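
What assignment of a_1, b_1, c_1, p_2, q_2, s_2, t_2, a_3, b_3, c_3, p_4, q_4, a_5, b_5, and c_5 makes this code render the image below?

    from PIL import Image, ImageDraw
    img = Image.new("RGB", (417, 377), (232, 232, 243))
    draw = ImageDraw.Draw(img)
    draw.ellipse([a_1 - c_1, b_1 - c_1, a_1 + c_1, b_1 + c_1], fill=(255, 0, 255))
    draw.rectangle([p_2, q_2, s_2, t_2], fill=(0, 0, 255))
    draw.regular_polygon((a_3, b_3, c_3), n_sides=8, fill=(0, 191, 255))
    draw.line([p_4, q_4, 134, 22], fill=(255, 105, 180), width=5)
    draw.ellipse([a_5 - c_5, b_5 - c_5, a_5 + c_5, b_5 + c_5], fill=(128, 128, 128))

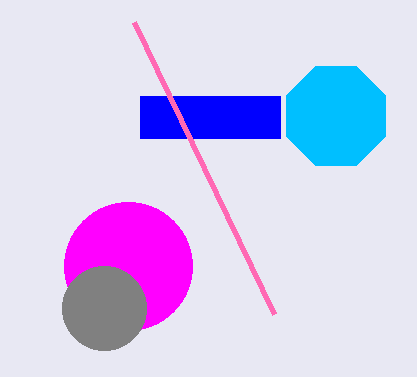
a_1 = 128; b_1 = 266; c_1 = 64; p_2 = 140; q_2 = 96; s_2 = 280; t_2 = 138; a_3 = 336; b_3 = 116; c_3 = 54; p_4 = 274; q_4 = 314; a_5 = 104; b_5 = 308; c_5 = 42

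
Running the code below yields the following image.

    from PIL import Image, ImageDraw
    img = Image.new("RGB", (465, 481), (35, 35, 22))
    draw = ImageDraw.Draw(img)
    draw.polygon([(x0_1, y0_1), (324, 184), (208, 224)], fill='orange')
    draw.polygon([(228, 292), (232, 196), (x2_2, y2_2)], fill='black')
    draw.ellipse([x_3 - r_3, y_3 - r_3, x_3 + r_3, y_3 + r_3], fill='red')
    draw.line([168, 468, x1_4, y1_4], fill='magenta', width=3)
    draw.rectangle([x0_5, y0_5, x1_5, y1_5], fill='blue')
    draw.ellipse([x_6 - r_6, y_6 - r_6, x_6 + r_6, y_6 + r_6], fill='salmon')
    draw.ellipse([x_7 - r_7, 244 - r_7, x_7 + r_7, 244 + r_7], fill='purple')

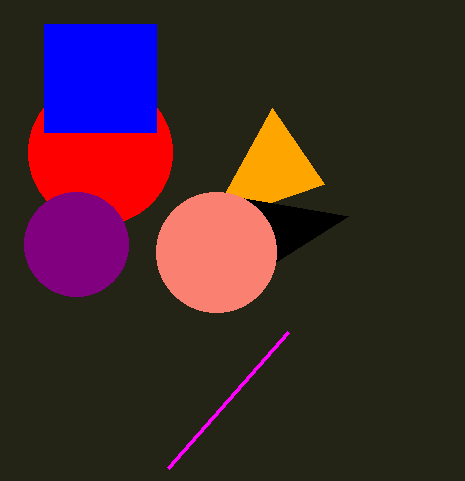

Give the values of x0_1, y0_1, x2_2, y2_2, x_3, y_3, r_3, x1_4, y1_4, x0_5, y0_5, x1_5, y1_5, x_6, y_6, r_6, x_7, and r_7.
x0_1 = 272
y0_1 = 108
x2_2 = 348
y2_2 = 216
x_3 = 100
y_3 = 152
r_3 = 72
x1_4 = 288
y1_4 = 332
x0_5 = 44
y0_5 = 24
x1_5 = 156
y1_5 = 132
x_6 = 216
y_6 = 252
r_6 = 60
x_7 = 76
r_7 = 52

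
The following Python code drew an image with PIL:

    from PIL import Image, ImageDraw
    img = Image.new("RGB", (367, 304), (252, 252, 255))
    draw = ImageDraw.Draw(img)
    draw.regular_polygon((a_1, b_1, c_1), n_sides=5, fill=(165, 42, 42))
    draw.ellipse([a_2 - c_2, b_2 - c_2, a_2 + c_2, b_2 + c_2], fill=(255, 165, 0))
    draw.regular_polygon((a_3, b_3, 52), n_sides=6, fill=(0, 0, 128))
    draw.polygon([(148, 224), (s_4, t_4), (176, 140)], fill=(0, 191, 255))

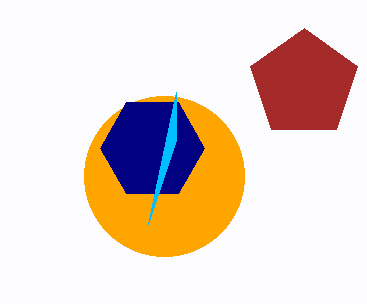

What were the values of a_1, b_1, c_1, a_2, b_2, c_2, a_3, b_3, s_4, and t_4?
a_1 = 304, b_1 = 84, c_1 = 56, a_2 = 164, b_2 = 176, c_2 = 80, a_3 = 152, b_3 = 148, s_4 = 176, t_4 = 92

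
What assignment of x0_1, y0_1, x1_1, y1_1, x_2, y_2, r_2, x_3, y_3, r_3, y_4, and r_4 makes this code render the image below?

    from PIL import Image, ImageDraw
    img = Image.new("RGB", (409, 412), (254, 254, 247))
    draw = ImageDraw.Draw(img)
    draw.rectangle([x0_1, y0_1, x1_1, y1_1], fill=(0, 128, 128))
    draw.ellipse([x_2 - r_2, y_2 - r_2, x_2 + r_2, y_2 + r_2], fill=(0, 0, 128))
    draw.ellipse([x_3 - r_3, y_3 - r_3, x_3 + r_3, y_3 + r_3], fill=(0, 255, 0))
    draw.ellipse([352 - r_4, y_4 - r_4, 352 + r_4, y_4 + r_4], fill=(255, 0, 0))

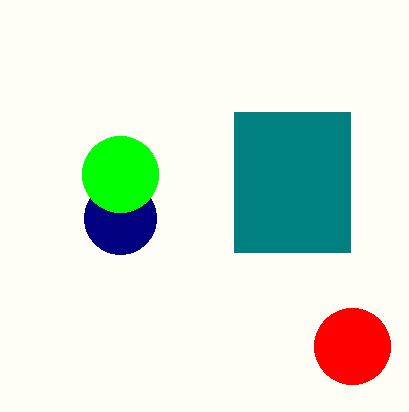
x0_1 = 234; y0_1 = 112; x1_1 = 350; y1_1 = 252; x_2 = 120; y_2 = 218; r_2 = 36; x_3 = 120; y_3 = 174; r_3 = 38; y_4 = 346; r_4 = 38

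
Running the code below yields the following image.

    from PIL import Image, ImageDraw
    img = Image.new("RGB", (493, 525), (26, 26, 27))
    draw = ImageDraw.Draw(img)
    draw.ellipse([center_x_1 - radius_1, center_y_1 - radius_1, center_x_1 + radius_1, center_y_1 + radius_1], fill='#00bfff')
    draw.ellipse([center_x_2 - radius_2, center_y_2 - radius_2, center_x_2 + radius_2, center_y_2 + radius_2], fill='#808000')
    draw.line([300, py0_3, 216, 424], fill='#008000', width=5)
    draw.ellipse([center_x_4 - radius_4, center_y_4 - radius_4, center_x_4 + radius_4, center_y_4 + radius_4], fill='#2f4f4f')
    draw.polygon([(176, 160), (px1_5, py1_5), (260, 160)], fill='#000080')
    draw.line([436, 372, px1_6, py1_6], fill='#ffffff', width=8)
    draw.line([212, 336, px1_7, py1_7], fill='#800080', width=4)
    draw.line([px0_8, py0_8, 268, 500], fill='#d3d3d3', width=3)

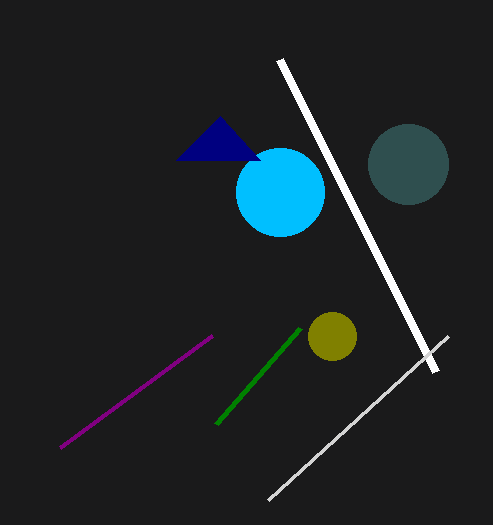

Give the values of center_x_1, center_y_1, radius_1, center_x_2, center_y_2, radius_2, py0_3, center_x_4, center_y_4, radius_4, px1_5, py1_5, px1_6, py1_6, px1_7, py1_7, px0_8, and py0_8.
center_x_1 = 280, center_y_1 = 192, radius_1 = 44, center_x_2 = 332, center_y_2 = 336, radius_2 = 24, py0_3 = 328, center_x_4 = 408, center_y_4 = 164, radius_4 = 40, px1_5 = 220, py1_5 = 116, px1_6 = 280, py1_6 = 60, px1_7 = 60, py1_7 = 448, px0_8 = 448, py0_8 = 336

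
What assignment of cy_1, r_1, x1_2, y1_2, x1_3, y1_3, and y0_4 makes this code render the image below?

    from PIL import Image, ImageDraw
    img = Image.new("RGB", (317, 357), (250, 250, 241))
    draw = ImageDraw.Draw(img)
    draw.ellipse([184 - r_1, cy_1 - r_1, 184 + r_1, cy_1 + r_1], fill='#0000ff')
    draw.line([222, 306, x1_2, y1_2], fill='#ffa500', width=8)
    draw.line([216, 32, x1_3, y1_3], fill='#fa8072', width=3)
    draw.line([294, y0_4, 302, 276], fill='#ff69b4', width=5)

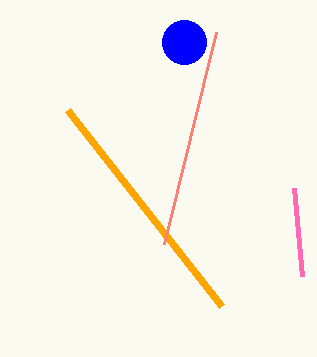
cy_1 = 42; r_1 = 22; x1_2 = 68; y1_2 = 110; x1_3 = 164; y1_3 = 244; y0_4 = 188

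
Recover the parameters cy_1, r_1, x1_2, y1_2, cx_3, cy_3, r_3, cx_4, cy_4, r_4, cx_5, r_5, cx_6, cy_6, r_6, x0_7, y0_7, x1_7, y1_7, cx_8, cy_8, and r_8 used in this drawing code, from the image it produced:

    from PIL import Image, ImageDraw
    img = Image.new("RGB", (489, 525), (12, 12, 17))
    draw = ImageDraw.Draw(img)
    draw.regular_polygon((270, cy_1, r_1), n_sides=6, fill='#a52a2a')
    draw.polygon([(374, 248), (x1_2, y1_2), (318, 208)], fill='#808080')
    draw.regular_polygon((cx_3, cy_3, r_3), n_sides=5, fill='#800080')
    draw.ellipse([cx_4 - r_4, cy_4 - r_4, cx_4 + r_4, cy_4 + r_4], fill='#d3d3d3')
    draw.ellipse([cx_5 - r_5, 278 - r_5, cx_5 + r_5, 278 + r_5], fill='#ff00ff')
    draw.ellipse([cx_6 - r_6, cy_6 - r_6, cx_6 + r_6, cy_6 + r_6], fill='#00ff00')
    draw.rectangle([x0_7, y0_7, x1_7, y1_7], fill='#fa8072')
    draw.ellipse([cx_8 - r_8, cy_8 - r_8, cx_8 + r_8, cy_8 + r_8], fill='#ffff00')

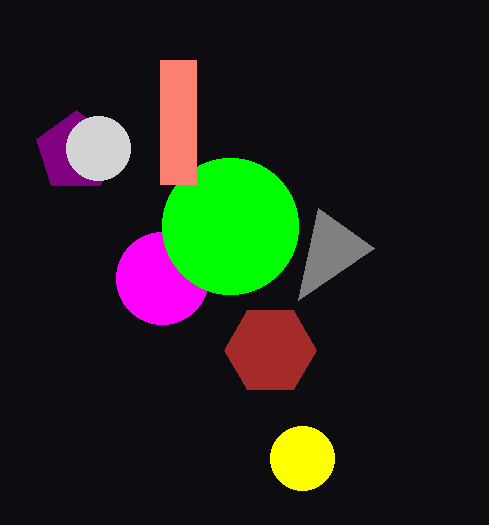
cy_1 = 350, r_1 = 46, x1_2 = 298, y1_2 = 300, cx_3 = 76, cy_3 = 152, r_3 = 42, cx_4 = 98, cy_4 = 148, r_4 = 32, cx_5 = 162, r_5 = 46, cx_6 = 230, cy_6 = 226, r_6 = 68, x0_7 = 160, y0_7 = 60, x1_7 = 196, y1_7 = 184, cx_8 = 302, cy_8 = 458, r_8 = 32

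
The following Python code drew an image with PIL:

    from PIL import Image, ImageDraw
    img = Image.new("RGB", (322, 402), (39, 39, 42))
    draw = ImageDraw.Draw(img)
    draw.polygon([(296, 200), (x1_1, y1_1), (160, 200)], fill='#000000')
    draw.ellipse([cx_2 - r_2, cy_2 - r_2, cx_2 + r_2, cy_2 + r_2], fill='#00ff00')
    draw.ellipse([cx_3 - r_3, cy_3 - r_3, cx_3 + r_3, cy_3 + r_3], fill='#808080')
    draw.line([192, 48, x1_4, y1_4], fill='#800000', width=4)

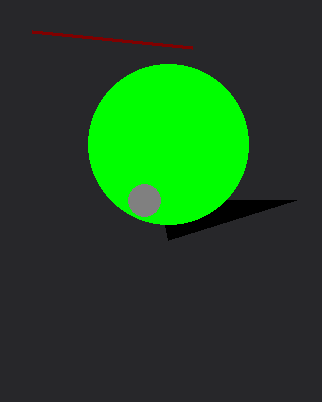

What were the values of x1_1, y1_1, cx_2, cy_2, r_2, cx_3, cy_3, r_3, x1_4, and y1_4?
x1_1 = 168; y1_1 = 240; cx_2 = 168; cy_2 = 144; r_2 = 80; cx_3 = 144; cy_3 = 200; r_3 = 16; x1_4 = 32; y1_4 = 32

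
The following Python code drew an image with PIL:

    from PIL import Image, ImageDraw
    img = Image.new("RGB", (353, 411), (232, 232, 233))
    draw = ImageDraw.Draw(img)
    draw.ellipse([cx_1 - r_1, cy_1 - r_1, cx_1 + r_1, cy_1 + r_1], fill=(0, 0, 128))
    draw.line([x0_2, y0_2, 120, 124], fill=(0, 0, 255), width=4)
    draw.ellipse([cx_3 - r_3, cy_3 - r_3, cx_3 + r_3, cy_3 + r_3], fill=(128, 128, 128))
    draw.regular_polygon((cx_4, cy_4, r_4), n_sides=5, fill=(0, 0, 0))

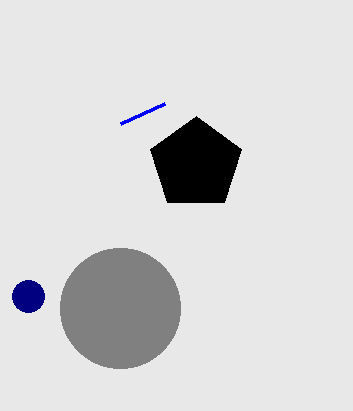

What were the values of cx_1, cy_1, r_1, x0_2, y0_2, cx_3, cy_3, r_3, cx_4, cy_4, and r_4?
cx_1 = 28, cy_1 = 296, r_1 = 16, x0_2 = 164, y0_2 = 104, cx_3 = 120, cy_3 = 308, r_3 = 60, cx_4 = 196, cy_4 = 164, r_4 = 48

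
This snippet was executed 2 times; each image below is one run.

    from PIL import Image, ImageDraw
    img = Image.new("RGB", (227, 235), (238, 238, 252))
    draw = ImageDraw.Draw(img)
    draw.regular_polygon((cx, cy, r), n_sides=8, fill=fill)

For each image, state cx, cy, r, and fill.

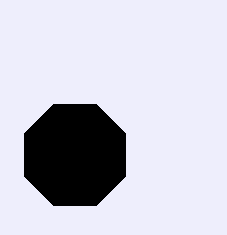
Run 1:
cx = 75; cy = 155; r = 55; fill = 'black'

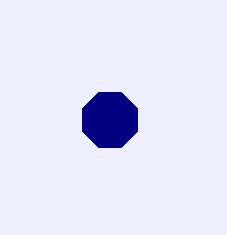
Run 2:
cx = 110
cy = 120
r = 30
fill = 'navy'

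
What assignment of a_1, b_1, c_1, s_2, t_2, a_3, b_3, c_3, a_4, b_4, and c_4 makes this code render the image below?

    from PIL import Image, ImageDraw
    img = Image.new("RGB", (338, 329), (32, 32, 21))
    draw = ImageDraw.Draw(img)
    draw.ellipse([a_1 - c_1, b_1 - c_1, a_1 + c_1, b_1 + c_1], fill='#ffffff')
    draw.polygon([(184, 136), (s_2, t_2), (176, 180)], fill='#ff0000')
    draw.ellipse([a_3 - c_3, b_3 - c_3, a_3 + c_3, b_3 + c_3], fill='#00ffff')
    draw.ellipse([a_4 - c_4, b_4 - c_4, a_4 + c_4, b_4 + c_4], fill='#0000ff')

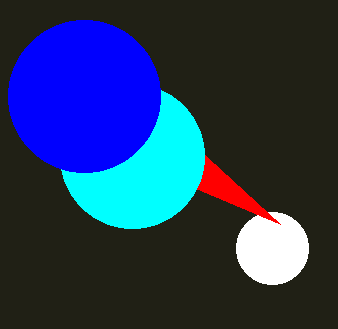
a_1 = 272, b_1 = 248, c_1 = 36, s_2 = 280, t_2 = 224, a_3 = 132, b_3 = 156, c_3 = 72, a_4 = 84, b_4 = 96, c_4 = 76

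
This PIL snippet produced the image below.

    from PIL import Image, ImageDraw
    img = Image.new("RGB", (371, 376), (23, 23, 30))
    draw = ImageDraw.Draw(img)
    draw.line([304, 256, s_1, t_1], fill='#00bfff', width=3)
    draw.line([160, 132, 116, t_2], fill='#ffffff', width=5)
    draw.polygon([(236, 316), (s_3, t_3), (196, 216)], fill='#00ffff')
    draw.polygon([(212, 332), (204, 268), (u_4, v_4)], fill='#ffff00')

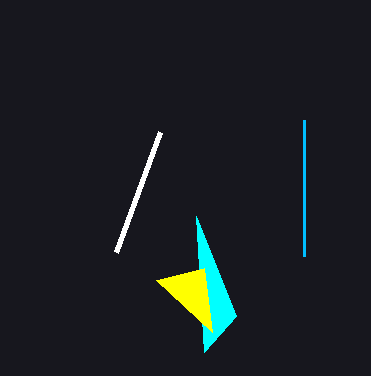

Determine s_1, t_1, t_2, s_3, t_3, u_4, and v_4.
s_1 = 304
t_1 = 120
t_2 = 252
s_3 = 204
t_3 = 352
u_4 = 156
v_4 = 280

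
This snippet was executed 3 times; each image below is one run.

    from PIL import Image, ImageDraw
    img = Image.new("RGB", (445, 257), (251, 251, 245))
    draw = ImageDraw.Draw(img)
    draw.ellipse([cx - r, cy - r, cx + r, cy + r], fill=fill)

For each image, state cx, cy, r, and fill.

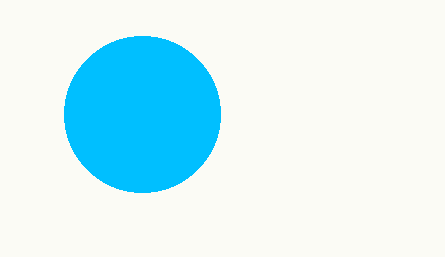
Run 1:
cx = 142
cy = 114
r = 78
fill = 'deepskyblue'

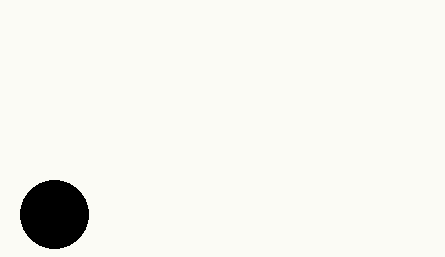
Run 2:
cx = 54, cy = 214, r = 34, fill = 'black'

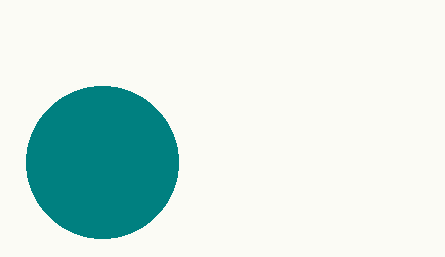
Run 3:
cx = 102, cy = 162, r = 76, fill = 'teal'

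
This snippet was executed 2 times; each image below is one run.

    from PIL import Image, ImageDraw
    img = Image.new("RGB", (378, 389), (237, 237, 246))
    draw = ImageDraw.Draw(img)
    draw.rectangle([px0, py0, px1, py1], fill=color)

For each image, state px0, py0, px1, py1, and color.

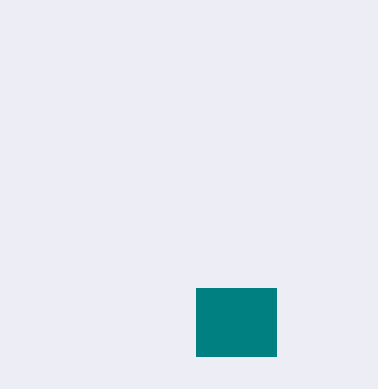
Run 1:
px0 = 196, py0 = 288, px1 = 276, py1 = 356, color = 'teal'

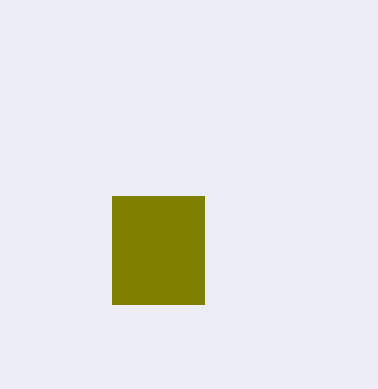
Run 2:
px0 = 112
py0 = 196
px1 = 204
py1 = 304
color = 'olive'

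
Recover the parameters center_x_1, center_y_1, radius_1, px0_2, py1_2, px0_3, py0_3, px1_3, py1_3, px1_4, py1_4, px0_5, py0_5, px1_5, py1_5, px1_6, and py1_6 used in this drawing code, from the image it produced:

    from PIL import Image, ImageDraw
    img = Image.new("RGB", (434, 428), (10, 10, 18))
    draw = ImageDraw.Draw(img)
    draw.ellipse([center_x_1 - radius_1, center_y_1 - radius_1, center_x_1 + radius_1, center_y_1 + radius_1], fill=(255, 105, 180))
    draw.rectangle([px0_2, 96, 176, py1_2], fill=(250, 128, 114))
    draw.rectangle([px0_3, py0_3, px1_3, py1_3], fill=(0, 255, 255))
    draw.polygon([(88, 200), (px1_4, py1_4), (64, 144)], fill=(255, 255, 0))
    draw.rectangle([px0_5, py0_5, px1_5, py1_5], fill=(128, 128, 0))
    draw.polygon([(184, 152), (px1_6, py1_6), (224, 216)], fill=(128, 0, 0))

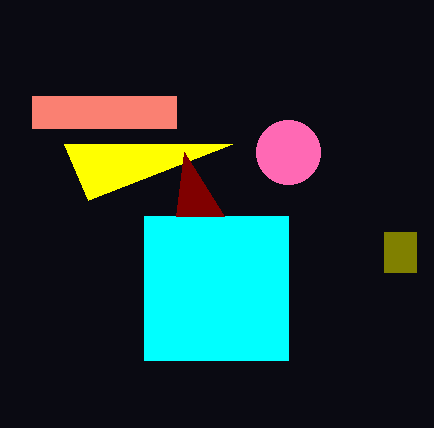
center_x_1 = 288, center_y_1 = 152, radius_1 = 32, px0_2 = 32, py1_2 = 128, px0_3 = 144, py0_3 = 216, px1_3 = 288, py1_3 = 360, px1_4 = 232, py1_4 = 144, px0_5 = 384, py0_5 = 232, px1_5 = 416, py1_5 = 272, px1_6 = 176, py1_6 = 216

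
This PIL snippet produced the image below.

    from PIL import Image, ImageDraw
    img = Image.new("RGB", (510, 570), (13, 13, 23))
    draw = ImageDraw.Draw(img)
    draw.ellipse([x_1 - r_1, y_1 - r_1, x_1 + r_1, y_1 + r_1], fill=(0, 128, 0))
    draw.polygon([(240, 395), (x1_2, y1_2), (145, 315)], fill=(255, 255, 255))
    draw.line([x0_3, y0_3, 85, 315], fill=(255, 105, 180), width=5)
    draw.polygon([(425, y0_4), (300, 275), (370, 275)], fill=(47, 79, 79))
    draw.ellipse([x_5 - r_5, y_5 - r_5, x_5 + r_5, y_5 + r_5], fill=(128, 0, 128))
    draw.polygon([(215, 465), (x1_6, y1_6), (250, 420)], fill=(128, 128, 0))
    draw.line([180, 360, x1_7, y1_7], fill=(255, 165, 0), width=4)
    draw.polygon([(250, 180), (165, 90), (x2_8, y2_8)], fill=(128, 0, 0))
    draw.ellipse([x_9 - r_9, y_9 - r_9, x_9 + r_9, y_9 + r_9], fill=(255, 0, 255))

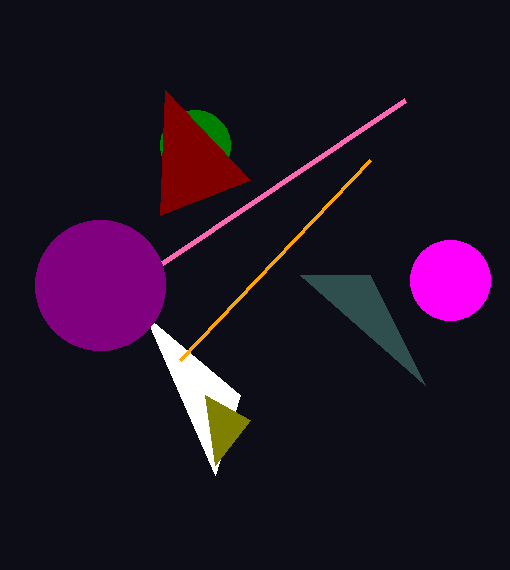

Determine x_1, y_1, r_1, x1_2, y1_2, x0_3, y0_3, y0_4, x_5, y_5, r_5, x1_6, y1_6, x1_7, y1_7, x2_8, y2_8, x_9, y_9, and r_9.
x_1 = 195, y_1 = 145, r_1 = 35, x1_2 = 215, y1_2 = 475, x0_3 = 405, y0_3 = 100, y0_4 = 385, x_5 = 100, y_5 = 285, r_5 = 65, x1_6 = 205, y1_6 = 395, x1_7 = 370, y1_7 = 160, x2_8 = 160, y2_8 = 215, x_9 = 450, y_9 = 280, r_9 = 40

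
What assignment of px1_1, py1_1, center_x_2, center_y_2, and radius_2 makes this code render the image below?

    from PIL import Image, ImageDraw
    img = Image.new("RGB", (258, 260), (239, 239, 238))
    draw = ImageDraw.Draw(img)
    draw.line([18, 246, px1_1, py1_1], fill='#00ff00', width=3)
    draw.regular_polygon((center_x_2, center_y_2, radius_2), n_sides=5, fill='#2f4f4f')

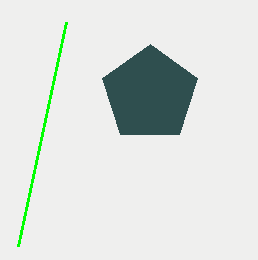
px1_1 = 66
py1_1 = 22
center_x_2 = 150
center_y_2 = 94
radius_2 = 50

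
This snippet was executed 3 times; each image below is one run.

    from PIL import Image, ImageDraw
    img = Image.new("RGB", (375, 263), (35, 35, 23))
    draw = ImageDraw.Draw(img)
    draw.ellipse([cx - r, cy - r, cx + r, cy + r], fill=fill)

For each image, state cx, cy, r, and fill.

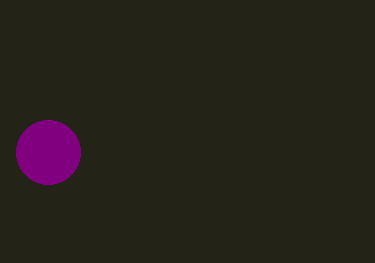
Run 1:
cx = 48, cy = 152, r = 32, fill = 'purple'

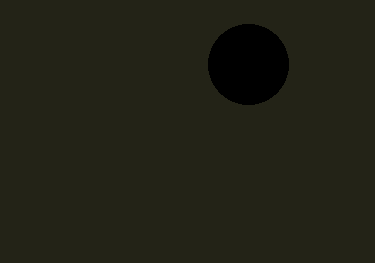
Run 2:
cx = 248; cy = 64; r = 40; fill = 'black'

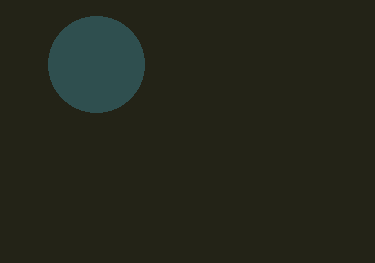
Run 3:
cx = 96
cy = 64
r = 48
fill = 'darkslategray'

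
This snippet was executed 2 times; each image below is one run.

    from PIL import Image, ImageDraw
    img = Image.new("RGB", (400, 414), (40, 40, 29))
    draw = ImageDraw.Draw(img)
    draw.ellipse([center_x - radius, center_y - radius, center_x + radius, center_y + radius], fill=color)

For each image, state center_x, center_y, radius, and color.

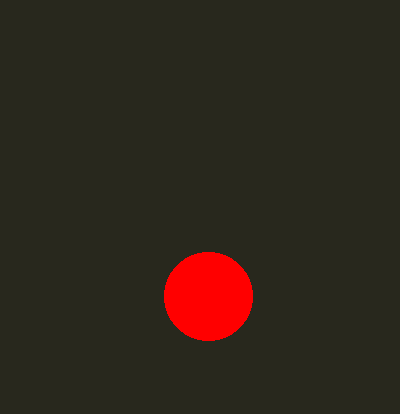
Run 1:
center_x = 208
center_y = 296
radius = 44
color = 'red'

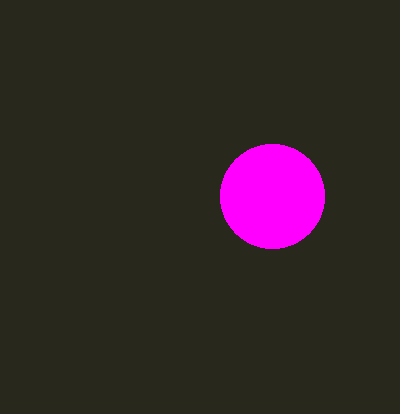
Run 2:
center_x = 272, center_y = 196, radius = 52, color = 'magenta'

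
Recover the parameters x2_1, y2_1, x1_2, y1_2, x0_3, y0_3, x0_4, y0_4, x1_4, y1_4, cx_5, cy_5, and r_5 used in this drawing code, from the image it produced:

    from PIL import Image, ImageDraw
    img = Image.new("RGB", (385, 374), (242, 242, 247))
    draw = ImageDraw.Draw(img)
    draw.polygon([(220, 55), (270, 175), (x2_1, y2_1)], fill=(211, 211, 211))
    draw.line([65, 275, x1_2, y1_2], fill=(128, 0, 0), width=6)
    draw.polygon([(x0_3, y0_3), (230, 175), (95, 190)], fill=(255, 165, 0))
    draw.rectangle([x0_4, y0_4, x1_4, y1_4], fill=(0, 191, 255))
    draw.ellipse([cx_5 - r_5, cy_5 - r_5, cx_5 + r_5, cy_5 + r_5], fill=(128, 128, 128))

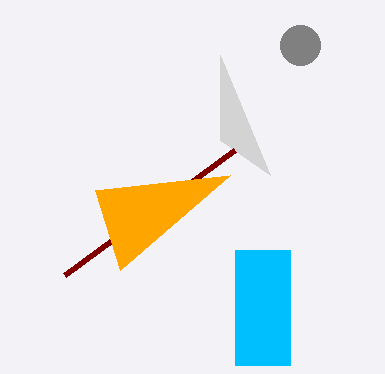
x2_1 = 220
y2_1 = 140
x1_2 = 235
y1_2 = 150
x0_3 = 120
y0_3 = 270
x0_4 = 235
y0_4 = 250
x1_4 = 290
y1_4 = 365
cx_5 = 300
cy_5 = 45
r_5 = 20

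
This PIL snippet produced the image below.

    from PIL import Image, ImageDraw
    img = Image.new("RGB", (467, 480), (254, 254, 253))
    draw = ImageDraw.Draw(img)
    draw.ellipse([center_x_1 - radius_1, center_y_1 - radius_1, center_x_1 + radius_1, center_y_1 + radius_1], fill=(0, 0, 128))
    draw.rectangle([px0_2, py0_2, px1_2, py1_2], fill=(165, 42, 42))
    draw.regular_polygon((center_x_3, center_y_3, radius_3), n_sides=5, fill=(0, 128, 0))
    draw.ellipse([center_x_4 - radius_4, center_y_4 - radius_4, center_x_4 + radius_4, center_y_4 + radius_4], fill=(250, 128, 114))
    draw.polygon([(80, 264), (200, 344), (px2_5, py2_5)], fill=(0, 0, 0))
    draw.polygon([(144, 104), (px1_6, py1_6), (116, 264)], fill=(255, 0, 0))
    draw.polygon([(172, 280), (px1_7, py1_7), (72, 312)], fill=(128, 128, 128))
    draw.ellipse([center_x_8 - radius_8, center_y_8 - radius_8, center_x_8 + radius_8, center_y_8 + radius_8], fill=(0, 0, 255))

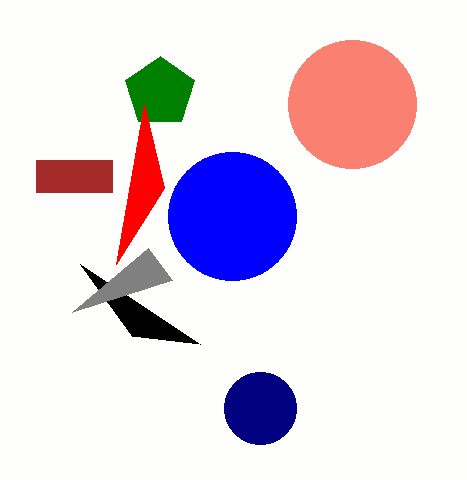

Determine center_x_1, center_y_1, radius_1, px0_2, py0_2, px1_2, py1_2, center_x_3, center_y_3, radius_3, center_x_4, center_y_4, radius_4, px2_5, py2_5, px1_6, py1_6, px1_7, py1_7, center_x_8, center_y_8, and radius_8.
center_x_1 = 260; center_y_1 = 408; radius_1 = 36; px0_2 = 36; py0_2 = 160; px1_2 = 112; py1_2 = 192; center_x_3 = 160; center_y_3 = 92; radius_3 = 36; center_x_4 = 352; center_y_4 = 104; radius_4 = 64; px2_5 = 132; py2_5 = 336; px1_6 = 164; py1_6 = 188; px1_7 = 148; py1_7 = 248; center_x_8 = 232; center_y_8 = 216; radius_8 = 64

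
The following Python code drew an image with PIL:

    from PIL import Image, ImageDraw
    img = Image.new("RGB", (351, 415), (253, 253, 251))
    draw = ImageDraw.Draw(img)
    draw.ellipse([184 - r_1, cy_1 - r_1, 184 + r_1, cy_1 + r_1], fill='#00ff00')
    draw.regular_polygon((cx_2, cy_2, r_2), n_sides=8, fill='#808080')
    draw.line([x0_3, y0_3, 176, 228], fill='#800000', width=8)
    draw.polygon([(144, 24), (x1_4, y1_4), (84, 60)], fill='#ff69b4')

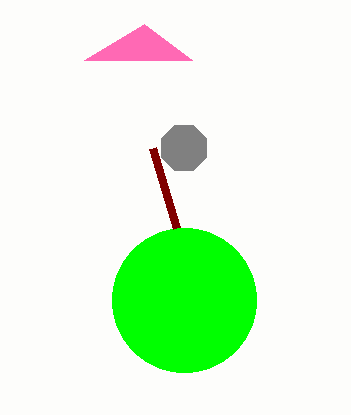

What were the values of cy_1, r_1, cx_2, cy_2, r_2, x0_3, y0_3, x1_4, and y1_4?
cy_1 = 300, r_1 = 72, cx_2 = 184, cy_2 = 148, r_2 = 24, x0_3 = 152, y0_3 = 148, x1_4 = 192, y1_4 = 60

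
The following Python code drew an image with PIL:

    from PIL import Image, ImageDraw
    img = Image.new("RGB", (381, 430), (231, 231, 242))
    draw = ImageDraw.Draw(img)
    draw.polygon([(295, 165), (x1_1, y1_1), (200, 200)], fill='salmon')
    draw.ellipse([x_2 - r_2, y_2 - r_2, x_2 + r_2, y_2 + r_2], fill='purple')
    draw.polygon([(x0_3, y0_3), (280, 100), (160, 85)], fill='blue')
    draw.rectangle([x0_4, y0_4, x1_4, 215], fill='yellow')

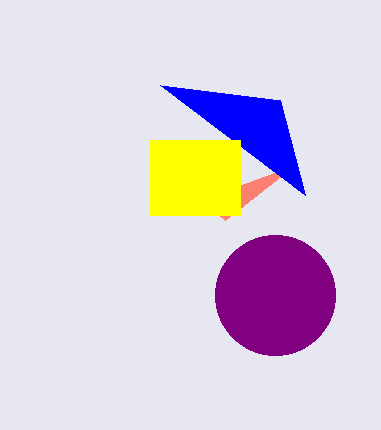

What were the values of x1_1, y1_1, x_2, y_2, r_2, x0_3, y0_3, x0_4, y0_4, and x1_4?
x1_1 = 225, y1_1 = 220, x_2 = 275, y_2 = 295, r_2 = 60, x0_3 = 305, y0_3 = 195, x0_4 = 150, y0_4 = 140, x1_4 = 240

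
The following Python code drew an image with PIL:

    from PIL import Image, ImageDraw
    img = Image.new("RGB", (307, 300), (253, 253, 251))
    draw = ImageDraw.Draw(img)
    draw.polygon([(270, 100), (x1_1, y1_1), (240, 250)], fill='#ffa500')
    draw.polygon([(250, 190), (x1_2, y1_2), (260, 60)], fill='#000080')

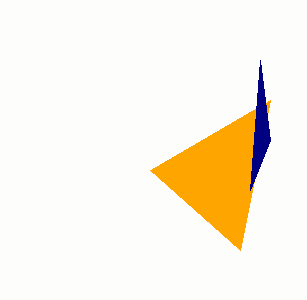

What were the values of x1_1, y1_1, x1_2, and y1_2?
x1_1 = 150; y1_1 = 170; x1_2 = 270; y1_2 = 140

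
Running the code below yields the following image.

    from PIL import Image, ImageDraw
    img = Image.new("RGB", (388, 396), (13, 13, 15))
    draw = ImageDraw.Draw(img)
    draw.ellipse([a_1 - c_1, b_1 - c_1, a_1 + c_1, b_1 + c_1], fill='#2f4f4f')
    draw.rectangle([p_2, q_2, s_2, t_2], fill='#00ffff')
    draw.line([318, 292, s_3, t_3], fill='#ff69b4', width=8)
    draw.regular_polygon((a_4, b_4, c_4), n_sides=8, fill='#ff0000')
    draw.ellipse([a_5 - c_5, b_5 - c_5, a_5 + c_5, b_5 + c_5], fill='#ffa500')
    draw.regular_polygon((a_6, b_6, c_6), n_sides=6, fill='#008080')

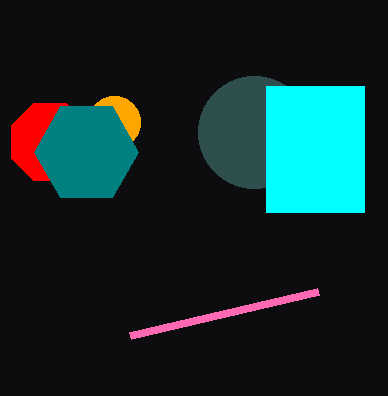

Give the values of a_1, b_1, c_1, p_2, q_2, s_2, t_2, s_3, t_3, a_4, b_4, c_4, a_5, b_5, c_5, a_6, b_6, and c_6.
a_1 = 254; b_1 = 132; c_1 = 56; p_2 = 266; q_2 = 86; s_2 = 364; t_2 = 212; s_3 = 130; t_3 = 336; a_4 = 50; b_4 = 142; c_4 = 42; a_5 = 114; b_5 = 122; c_5 = 26; a_6 = 86; b_6 = 152; c_6 = 52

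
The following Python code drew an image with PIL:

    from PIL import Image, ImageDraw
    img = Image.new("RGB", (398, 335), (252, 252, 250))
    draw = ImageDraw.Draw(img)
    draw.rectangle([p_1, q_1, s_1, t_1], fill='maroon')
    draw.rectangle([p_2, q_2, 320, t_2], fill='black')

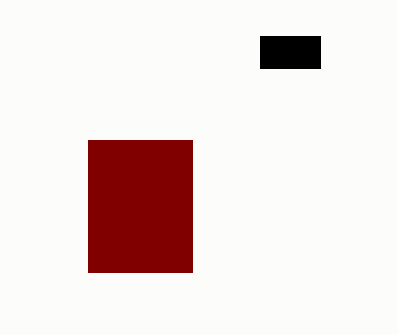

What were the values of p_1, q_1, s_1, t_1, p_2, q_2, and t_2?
p_1 = 88; q_1 = 140; s_1 = 192; t_1 = 272; p_2 = 260; q_2 = 36; t_2 = 68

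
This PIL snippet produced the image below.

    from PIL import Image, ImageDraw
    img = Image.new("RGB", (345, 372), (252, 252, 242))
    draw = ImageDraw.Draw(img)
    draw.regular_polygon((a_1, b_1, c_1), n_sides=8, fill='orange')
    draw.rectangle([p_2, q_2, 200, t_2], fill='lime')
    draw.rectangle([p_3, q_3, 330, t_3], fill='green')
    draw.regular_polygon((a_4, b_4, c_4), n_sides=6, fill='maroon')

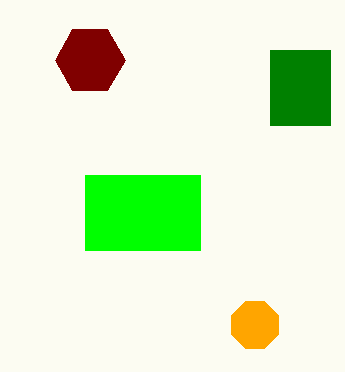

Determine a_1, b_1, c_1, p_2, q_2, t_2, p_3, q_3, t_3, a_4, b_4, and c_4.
a_1 = 255; b_1 = 325; c_1 = 25; p_2 = 85; q_2 = 175; t_2 = 250; p_3 = 270; q_3 = 50; t_3 = 125; a_4 = 90; b_4 = 60; c_4 = 35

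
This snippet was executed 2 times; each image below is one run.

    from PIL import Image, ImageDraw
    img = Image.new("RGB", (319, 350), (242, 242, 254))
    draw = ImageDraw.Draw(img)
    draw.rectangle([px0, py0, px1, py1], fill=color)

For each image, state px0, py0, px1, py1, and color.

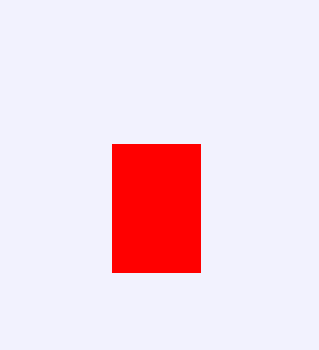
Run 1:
px0 = 112
py0 = 144
px1 = 200
py1 = 272
color = 'red'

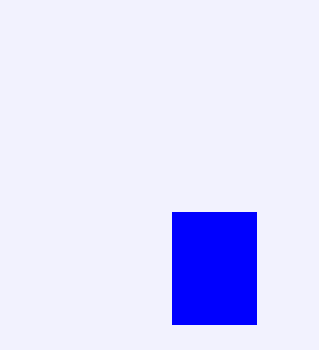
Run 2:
px0 = 172
py0 = 212
px1 = 256
py1 = 324
color = 'blue'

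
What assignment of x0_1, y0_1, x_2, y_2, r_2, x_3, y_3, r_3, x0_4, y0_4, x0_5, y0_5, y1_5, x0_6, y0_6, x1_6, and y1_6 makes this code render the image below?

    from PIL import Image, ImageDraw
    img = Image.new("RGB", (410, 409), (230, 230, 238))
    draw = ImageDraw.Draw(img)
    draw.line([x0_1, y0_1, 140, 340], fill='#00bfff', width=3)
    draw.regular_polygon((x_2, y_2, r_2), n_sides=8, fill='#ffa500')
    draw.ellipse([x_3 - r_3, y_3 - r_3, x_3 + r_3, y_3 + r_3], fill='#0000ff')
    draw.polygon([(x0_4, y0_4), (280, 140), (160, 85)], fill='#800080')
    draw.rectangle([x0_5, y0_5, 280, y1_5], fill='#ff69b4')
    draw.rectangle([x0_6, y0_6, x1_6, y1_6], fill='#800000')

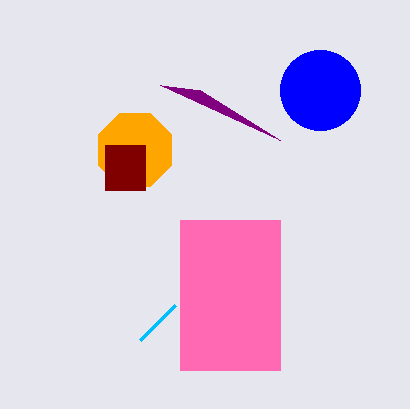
x0_1 = 175, y0_1 = 305, x_2 = 135, y_2 = 150, r_2 = 40, x_3 = 320, y_3 = 90, r_3 = 40, x0_4 = 200, y0_4 = 90, x0_5 = 180, y0_5 = 220, y1_5 = 370, x0_6 = 105, y0_6 = 145, x1_6 = 145, y1_6 = 190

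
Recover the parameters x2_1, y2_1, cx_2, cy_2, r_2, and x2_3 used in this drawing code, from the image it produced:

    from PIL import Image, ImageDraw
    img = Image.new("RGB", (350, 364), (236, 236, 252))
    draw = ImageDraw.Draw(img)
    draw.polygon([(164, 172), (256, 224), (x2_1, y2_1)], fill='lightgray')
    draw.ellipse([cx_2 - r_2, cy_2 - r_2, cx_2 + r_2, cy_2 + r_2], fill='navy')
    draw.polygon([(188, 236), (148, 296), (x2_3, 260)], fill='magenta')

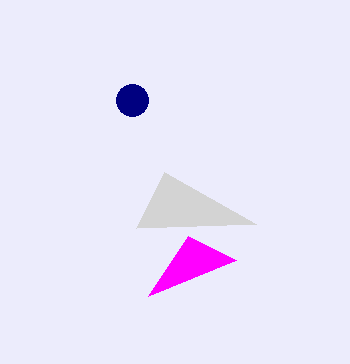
x2_1 = 136
y2_1 = 228
cx_2 = 132
cy_2 = 100
r_2 = 16
x2_3 = 236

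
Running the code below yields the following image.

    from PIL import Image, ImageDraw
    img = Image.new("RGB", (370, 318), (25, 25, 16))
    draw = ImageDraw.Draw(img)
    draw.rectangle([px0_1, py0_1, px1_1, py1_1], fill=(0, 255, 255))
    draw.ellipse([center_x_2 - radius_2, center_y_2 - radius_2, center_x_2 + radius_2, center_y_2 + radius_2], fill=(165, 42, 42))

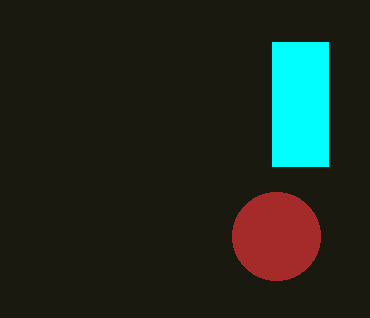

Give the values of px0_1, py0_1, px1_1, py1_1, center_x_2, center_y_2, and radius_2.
px0_1 = 272, py0_1 = 42, px1_1 = 328, py1_1 = 166, center_x_2 = 276, center_y_2 = 236, radius_2 = 44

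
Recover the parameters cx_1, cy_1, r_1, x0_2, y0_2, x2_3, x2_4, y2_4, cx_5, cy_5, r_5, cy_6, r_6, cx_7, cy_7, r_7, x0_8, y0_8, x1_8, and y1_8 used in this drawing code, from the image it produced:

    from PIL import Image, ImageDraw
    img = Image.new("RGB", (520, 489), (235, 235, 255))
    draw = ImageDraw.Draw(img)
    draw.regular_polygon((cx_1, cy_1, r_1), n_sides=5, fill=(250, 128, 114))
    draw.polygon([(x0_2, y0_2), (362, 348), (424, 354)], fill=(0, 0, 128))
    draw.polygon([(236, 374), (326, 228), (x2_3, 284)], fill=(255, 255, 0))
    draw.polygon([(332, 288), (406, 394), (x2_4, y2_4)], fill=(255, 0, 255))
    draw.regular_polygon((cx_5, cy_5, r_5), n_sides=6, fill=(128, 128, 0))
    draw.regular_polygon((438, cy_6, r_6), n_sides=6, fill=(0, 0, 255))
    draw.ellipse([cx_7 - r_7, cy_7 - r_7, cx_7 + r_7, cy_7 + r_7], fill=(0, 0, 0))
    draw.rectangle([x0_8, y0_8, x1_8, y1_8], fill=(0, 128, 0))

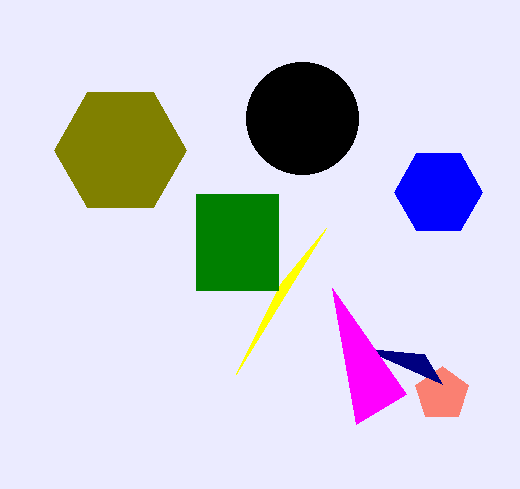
cx_1 = 442
cy_1 = 394
r_1 = 28
x0_2 = 442
y0_2 = 384
x2_3 = 280
x2_4 = 356
y2_4 = 424
cx_5 = 120
cy_5 = 150
r_5 = 66
cy_6 = 192
r_6 = 44
cx_7 = 302
cy_7 = 118
r_7 = 56
x0_8 = 196
y0_8 = 194
x1_8 = 278
y1_8 = 290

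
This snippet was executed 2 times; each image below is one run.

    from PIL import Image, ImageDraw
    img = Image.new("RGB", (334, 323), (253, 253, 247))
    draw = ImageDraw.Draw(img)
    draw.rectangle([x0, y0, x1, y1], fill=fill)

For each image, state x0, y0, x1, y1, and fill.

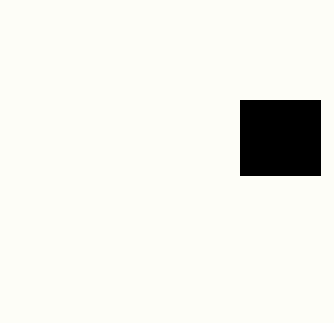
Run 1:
x0 = 240, y0 = 100, x1 = 320, y1 = 175, fill = 'black'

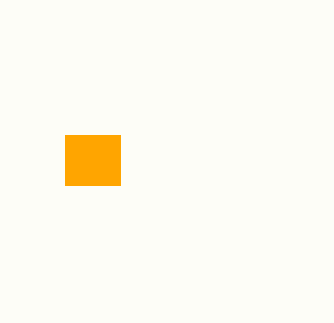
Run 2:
x0 = 65; y0 = 135; x1 = 120; y1 = 185; fill = 'orange'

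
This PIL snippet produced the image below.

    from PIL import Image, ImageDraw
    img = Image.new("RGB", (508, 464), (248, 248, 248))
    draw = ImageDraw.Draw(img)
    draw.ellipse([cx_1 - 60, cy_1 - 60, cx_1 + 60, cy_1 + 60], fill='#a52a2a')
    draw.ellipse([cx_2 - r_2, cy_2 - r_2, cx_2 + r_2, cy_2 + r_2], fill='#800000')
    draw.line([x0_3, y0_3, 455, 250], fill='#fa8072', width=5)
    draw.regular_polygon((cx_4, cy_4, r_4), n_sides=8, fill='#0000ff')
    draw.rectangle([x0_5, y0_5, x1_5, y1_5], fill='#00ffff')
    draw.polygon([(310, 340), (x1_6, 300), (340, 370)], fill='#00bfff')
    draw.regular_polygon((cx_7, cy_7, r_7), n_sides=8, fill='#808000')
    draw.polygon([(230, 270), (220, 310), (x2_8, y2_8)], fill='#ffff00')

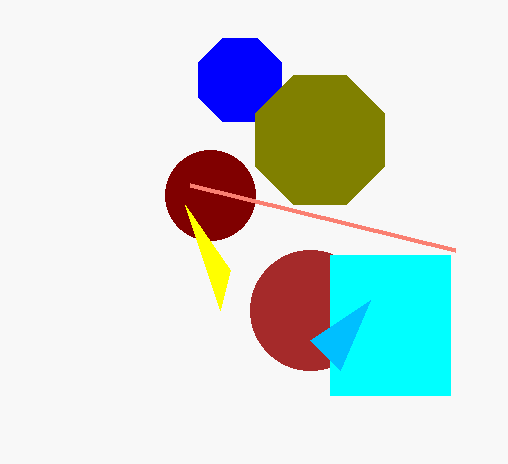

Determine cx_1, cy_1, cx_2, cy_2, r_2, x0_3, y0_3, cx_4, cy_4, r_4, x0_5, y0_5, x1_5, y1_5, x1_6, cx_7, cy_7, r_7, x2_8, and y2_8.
cx_1 = 310; cy_1 = 310; cx_2 = 210; cy_2 = 195; r_2 = 45; x0_3 = 190; y0_3 = 185; cx_4 = 240; cy_4 = 80; r_4 = 45; x0_5 = 330; y0_5 = 255; x1_5 = 450; y1_5 = 395; x1_6 = 370; cx_7 = 320; cy_7 = 140; r_7 = 70; x2_8 = 185; y2_8 = 205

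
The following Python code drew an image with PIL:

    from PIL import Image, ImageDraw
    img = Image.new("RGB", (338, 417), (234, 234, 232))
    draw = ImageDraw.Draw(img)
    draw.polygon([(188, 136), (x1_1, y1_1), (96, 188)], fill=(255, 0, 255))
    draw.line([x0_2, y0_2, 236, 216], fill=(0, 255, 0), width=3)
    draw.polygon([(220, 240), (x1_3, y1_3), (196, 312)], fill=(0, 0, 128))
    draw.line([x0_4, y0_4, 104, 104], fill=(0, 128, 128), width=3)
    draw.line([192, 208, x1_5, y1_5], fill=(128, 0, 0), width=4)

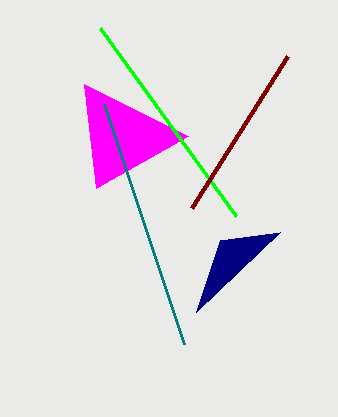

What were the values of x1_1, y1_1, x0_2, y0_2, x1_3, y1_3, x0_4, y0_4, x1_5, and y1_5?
x1_1 = 84
y1_1 = 84
x0_2 = 100
y0_2 = 28
x1_3 = 280
y1_3 = 232
x0_4 = 184
y0_4 = 344
x1_5 = 288
y1_5 = 56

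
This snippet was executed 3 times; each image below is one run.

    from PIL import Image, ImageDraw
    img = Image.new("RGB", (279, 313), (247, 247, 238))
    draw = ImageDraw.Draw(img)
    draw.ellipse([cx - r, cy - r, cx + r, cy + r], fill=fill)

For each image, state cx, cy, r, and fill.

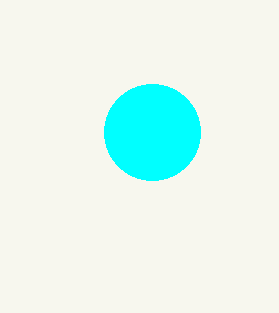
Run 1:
cx = 152; cy = 132; r = 48; fill = 'cyan'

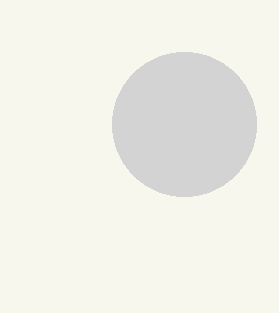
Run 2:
cx = 184
cy = 124
r = 72
fill = 'lightgray'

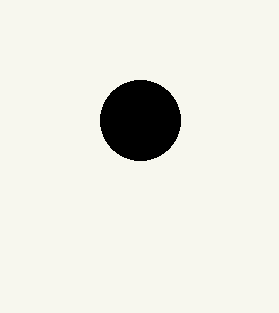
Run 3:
cx = 140
cy = 120
r = 40
fill = 'black'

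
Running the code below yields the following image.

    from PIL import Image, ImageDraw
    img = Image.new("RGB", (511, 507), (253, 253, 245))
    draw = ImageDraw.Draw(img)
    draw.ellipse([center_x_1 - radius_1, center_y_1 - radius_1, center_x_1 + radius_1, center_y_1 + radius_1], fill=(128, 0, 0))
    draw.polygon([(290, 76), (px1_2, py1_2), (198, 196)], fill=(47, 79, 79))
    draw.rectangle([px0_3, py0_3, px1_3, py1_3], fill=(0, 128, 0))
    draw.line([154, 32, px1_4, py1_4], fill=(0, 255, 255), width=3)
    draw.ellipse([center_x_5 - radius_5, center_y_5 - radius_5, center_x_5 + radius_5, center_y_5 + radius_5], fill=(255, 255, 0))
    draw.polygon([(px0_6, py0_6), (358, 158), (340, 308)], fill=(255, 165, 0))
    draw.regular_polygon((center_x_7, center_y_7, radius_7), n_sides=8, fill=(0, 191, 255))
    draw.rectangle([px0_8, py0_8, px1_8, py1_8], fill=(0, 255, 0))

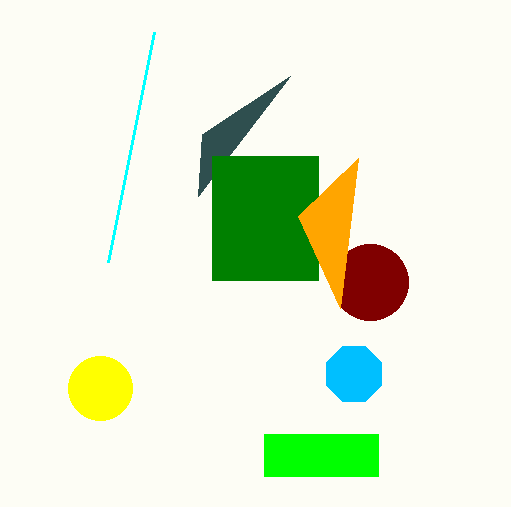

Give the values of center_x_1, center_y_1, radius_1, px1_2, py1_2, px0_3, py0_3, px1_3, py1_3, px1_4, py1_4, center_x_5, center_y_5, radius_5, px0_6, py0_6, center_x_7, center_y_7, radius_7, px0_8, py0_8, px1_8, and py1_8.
center_x_1 = 370; center_y_1 = 282; radius_1 = 38; px1_2 = 202; py1_2 = 134; px0_3 = 212; py0_3 = 156; px1_3 = 318; py1_3 = 280; px1_4 = 108; py1_4 = 262; center_x_5 = 100; center_y_5 = 388; radius_5 = 32; px0_6 = 298; py0_6 = 216; center_x_7 = 354; center_y_7 = 374; radius_7 = 30; px0_8 = 264; py0_8 = 434; px1_8 = 378; py1_8 = 476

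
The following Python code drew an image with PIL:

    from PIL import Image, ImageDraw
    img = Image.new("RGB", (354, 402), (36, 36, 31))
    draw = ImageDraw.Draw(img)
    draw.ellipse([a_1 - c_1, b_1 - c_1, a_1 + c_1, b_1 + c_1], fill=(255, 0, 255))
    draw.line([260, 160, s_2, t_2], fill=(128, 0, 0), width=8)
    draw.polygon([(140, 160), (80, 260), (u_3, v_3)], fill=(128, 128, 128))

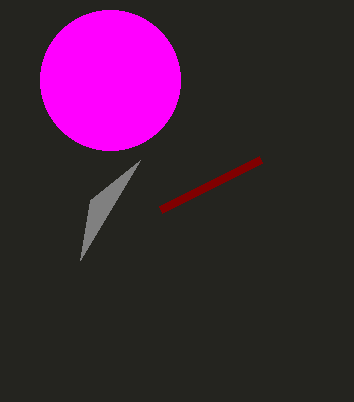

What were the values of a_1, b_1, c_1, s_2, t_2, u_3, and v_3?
a_1 = 110; b_1 = 80; c_1 = 70; s_2 = 160; t_2 = 210; u_3 = 90; v_3 = 200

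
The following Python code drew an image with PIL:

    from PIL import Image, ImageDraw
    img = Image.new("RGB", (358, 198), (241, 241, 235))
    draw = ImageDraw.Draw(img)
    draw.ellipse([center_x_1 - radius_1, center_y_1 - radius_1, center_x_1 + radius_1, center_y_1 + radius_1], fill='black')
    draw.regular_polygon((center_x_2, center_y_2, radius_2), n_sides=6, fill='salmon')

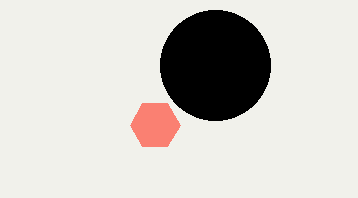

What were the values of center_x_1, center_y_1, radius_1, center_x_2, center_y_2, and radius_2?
center_x_1 = 215, center_y_1 = 65, radius_1 = 55, center_x_2 = 155, center_y_2 = 125, radius_2 = 25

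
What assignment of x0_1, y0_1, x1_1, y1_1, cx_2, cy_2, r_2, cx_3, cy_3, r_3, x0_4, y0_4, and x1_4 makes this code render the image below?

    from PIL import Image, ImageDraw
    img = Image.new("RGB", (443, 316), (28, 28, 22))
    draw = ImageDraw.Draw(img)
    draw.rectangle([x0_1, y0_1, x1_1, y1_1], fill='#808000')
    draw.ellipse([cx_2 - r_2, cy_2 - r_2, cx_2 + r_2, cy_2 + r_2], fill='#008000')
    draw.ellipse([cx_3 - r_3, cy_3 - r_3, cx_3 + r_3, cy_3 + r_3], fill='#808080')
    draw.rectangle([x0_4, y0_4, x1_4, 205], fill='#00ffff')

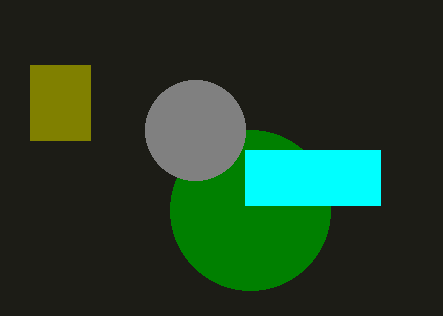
x0_1 = 30; y0_1 = 65; x1_1 = 90; y1_1 = 140; cx_2 = 250; cy_2 = 210; r_2 = 80; cx_3 = 195; cy_3 = 130; r_3 = 50; x0_4 = 245; y0_4 = 150; x1_4 = 380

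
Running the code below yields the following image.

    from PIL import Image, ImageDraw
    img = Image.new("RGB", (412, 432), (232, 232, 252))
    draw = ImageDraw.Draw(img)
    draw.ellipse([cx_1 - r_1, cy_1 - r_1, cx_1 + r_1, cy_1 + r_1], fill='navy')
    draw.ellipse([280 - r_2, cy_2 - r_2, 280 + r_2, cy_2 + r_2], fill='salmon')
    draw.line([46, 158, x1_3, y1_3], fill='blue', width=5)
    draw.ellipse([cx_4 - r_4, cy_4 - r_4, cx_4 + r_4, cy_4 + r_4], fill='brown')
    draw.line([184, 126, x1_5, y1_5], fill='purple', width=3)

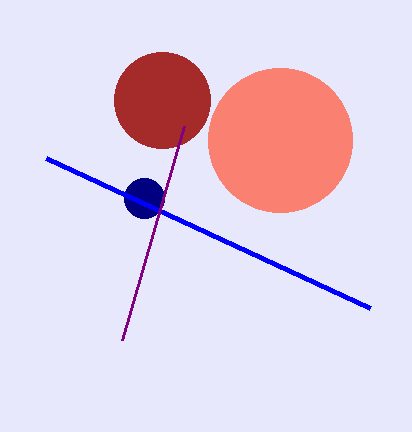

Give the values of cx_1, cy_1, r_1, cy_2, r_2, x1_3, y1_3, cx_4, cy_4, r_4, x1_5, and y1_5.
cx_1 = 144
cy_1 = 198
r_1 = 20
cy_2 = 140
r_2 = 72
x1_3 = 370
y1_3 = 308
cx_4 = 162
cy_4 = 100
r_4 = 48
x1_5 = 122
y1_5 = 340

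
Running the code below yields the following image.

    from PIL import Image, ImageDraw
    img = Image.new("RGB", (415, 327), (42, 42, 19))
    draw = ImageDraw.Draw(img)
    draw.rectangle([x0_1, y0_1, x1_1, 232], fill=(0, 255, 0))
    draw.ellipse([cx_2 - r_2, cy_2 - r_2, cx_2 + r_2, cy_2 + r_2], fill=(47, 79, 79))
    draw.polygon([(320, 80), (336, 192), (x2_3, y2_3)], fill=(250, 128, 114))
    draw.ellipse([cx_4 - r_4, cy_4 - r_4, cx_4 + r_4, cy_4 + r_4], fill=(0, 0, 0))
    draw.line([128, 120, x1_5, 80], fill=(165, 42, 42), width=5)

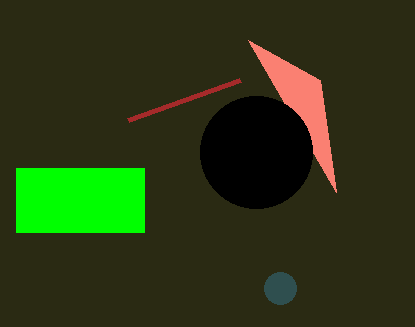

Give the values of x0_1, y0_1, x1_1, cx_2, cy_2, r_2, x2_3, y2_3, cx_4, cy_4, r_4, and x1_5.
x0_1 = 16; y0_1 = 168; x1_1 = 144; cx_2 = 280; cy_2 = 288; r_2 = 16; x2_3 = 248; y2_3 = 40; cx_4 = 256; cy_4 = 152; r_4 = 56; x1_5 = 240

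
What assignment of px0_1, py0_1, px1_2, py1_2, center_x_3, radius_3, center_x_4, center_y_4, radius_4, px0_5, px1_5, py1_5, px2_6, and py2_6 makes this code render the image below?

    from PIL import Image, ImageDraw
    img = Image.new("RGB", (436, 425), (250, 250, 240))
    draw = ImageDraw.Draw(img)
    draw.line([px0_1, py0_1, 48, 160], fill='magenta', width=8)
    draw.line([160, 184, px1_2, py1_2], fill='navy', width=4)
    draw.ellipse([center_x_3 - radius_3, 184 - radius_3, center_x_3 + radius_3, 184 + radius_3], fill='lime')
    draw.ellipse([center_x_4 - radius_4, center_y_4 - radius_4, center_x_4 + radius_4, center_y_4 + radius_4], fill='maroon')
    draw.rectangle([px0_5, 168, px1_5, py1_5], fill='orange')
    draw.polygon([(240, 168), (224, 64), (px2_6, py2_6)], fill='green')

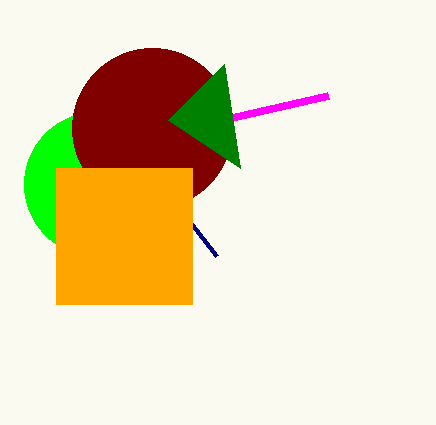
px0_1 = 328; py0_1 = 96; px1_2 = 216; py1_2 = 256; center_x_3 = 96; radius_3 = 72; center_x_4 = 152; center_y_4 = 128; radius_4 = 80; px0_5 = 56; px1_5 = 192; py1_5 = 304; px2_6 = 168; py2_6 = 120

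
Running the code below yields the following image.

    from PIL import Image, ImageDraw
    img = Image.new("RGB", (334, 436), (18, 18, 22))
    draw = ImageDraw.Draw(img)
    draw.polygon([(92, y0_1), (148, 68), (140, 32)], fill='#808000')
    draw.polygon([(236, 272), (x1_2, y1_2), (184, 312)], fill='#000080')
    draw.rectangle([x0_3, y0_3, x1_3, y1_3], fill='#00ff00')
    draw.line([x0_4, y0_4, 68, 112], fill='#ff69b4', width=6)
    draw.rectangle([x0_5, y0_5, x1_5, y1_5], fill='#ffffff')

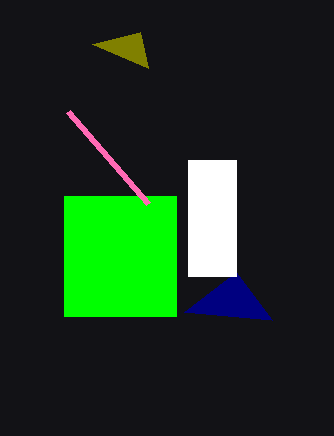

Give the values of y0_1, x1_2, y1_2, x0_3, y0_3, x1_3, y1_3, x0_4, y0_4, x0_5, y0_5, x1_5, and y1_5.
y0_1 = 44, x1_2 = 272, y1_2 = 320, x0_3 = 64, y0_3 = 196, x1_3 = 176, y1_3 = 316, x0_4 = 148, y0_4 = 204, x0_5 = 188, y0_5 = 160, x1_5 = 236, y1_5 = 276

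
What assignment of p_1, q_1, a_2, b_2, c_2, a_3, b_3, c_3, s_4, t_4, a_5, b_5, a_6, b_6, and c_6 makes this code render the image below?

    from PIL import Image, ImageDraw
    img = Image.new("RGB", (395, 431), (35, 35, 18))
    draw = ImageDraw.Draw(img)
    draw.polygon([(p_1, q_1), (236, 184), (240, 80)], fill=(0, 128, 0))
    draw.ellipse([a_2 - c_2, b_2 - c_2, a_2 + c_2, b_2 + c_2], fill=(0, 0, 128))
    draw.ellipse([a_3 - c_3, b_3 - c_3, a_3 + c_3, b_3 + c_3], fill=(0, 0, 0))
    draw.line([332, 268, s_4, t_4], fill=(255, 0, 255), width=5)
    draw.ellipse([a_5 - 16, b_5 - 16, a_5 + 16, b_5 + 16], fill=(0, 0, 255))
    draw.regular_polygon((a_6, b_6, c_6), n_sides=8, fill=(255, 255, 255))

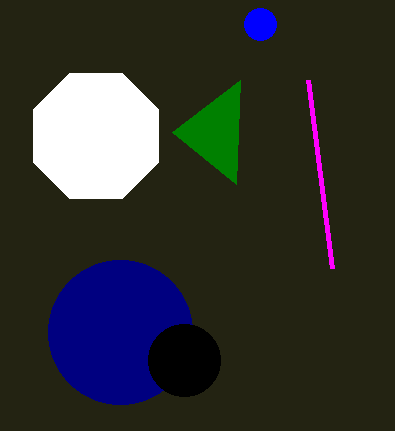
p_1 = 172; q_1 = 132; a_2 = 120; b_2 = 332; c_2 = 72; a_3 = 184; b_3 = 360; c_3 = 36; s_4 = 308; t_4 = 80; a_5 = 260; b_5 = 24; a_6 = 96; b_6 = 136; c_6 = 68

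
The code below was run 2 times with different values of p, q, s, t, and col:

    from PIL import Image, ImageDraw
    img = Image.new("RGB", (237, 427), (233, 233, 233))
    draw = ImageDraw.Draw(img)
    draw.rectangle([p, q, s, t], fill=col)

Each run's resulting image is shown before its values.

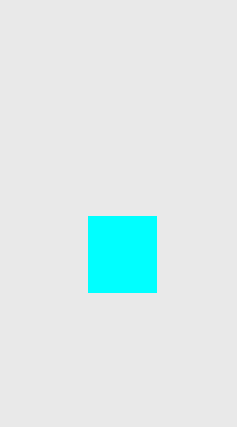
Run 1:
p = 88; q = 216; s = 156; t = 292; col = 'cyan'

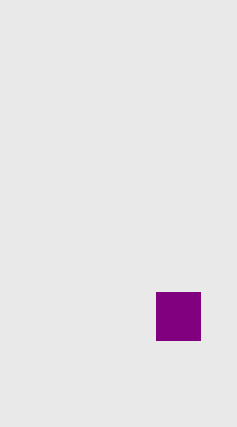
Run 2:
p = 156
q = 292
s = 200
t = 340
col = 'purple'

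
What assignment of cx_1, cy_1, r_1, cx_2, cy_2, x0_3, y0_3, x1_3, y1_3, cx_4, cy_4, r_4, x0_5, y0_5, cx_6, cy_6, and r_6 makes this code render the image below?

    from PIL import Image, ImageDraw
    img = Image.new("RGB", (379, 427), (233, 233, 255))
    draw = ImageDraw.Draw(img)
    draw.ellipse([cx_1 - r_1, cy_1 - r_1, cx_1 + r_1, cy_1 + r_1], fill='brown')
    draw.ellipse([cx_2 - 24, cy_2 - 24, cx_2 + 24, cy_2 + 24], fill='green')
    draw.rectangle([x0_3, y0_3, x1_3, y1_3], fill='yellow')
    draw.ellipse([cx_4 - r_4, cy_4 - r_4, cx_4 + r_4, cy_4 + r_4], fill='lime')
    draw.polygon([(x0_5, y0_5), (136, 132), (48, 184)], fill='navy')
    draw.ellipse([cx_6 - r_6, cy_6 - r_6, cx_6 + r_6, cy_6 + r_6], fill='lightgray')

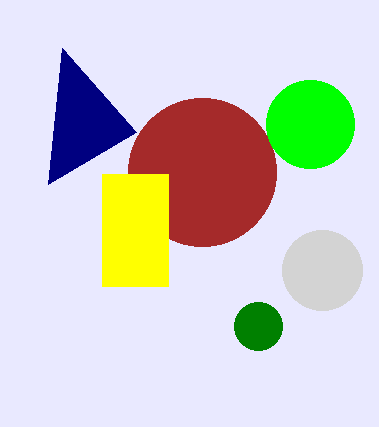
cx_1 = 202; cy_1 = 172; r_1 = 74; cx_2 = 258; cy_2 = 326; x0_3 = 102; y0_3 = 174; x1_3 = 168; y1_3 = 286; cx_4 = 310; cy_4 = 124; r_4 = 44; x0_5 = 62; y0_5 = 48; cx_6 = 322; cy_6 = 270; r_6 = 40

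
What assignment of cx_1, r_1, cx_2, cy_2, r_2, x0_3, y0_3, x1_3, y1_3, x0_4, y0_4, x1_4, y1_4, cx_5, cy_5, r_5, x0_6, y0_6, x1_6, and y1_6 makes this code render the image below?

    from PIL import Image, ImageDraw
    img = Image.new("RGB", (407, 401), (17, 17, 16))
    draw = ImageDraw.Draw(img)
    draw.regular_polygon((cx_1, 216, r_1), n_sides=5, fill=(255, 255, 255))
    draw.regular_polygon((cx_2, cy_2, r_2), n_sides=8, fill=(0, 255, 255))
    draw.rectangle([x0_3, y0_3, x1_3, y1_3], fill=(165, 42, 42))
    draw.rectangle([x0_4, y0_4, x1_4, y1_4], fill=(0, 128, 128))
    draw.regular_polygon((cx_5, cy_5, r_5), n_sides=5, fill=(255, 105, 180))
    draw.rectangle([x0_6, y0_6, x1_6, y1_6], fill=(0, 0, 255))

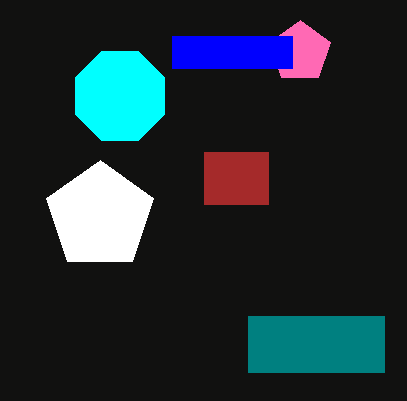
cx_1 = 100; r_1 = 56; cx_2 = 120; cy_2 = 96; r_2 = 48; x0_3 = 204; y0_3 = 152; x1_3 = 268; y1_3 = 204; x0_4 = 248; y0_4 = 316; x1_4 = 384; y1_4 = 372; cx_5 = 300; cy_5 = 52; r_5 = 32; x0_6 = 172; y0_6 = 36; x1_6 = 292; y1_6 = 68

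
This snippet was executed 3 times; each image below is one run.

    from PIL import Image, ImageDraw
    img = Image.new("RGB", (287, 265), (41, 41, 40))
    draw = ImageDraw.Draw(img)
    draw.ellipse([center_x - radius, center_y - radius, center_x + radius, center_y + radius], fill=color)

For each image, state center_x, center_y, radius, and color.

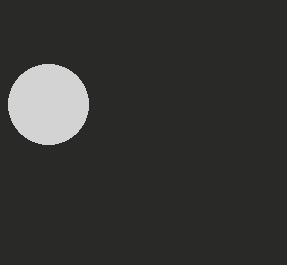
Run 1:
center_x = 48, center_y = 104, radius = 40, color = 'lightgray'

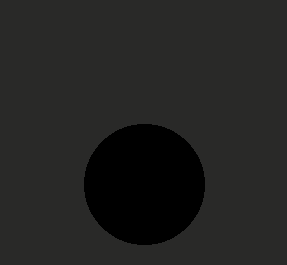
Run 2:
center_x = 144; center_y = 184; radius = 60; color = 'black'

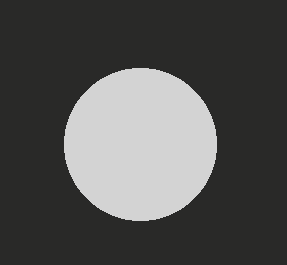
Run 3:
center_x = 140
center_y = 144
radius = 76
color = 'lightgray'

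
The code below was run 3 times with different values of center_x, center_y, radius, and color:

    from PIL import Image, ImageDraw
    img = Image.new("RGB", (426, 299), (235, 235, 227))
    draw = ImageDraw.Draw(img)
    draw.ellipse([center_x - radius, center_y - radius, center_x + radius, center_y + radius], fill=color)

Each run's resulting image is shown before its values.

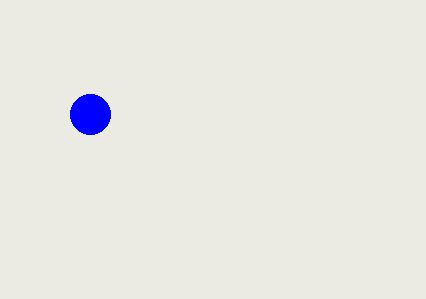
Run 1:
center_x = 90, center_y = 114, radius = 20, color = 'blue'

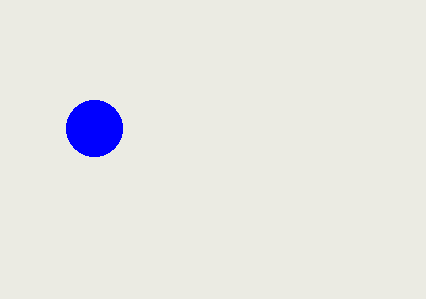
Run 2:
center_x = 94
center_y = 128
radius = 28
color = 'blue'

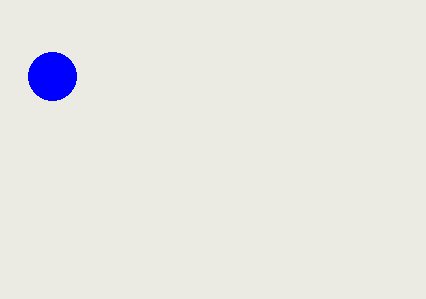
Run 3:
center_x = 52, center_y = 76, radius = 24, color = 'blue'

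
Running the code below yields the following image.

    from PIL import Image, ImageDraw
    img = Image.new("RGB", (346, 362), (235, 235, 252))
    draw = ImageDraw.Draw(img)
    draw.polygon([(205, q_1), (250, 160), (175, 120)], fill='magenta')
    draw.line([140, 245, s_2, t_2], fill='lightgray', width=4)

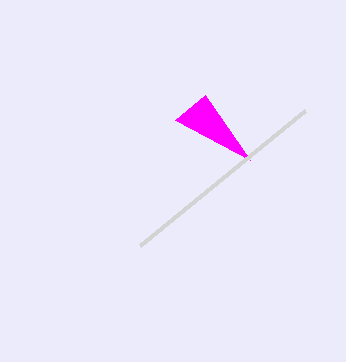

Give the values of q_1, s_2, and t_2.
q_1 = 95; s_2 = 305; t_2 = 110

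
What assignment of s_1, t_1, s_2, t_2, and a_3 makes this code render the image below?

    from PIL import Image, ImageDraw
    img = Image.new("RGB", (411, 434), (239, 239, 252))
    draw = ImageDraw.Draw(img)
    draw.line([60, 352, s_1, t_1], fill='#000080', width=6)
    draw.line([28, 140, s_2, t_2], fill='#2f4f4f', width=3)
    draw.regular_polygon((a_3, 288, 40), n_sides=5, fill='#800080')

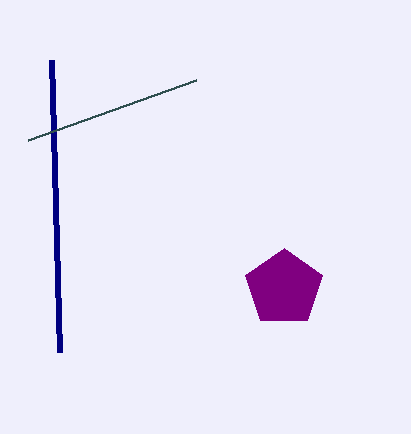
s_1 = 52, t_1 = 60, s_2 = 196, t_2 = 80, a_3 = 284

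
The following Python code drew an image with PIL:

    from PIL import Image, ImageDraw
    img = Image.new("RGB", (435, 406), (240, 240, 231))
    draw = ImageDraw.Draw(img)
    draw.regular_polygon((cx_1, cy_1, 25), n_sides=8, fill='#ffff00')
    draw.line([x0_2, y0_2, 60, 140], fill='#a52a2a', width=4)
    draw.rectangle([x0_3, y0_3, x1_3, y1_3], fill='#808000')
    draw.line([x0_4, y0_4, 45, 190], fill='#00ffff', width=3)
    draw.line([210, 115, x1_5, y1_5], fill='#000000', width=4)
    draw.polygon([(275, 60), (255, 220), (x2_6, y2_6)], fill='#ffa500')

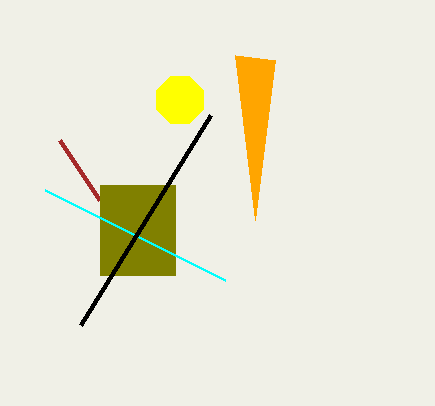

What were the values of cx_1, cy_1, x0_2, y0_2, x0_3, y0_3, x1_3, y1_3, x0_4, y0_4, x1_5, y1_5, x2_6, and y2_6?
cx_1 = 180, cy_1 = 100, x0_2 = 100, y0_2 = 200, x0_3 = 100, y0_3 = 185, x1_3 = 175, y1_3 = 275, x0_4 = 225, y0_4 = 280, x1_5 = 80, y1_5 = 325, x2_6 = 235, y2_6 = 55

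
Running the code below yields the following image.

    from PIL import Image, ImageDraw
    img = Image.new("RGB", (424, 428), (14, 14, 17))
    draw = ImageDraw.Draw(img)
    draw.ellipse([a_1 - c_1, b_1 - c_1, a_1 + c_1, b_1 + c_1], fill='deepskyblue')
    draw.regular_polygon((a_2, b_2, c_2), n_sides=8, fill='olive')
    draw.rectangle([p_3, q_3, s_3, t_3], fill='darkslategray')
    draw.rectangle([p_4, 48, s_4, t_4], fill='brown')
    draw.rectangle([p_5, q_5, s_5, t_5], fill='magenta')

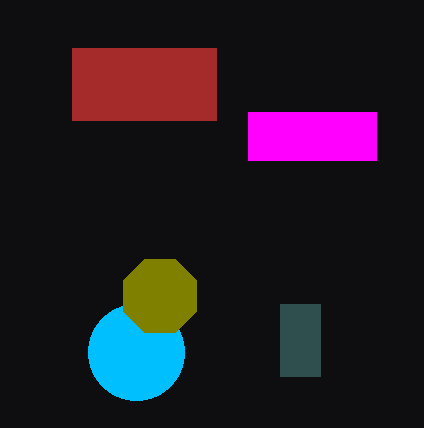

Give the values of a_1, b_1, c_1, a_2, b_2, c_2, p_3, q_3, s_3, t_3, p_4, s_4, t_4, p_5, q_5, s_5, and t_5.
a_1 = 136
b_1 = 352
c_1 = 48
a_2 = 160
b_2 = 296
c_2 = 40
p_3 = 280
q_3 = 304
s_3 = 320
t_3 = 376
p_4 = 72
s_4 = 216
t_4 = 120
p_5 = 248
q_5 = 112
s_5 = 376
t_5 = 160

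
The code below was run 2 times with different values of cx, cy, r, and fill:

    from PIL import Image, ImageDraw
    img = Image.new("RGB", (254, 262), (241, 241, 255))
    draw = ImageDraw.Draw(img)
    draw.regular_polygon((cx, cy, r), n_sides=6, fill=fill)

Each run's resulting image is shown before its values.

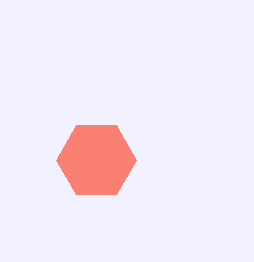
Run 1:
cx = 96
cy = 160
r = 40
fill = 'salmon'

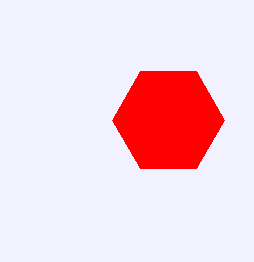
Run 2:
cx = 168, cy = 120, r = 56, fill = 'red'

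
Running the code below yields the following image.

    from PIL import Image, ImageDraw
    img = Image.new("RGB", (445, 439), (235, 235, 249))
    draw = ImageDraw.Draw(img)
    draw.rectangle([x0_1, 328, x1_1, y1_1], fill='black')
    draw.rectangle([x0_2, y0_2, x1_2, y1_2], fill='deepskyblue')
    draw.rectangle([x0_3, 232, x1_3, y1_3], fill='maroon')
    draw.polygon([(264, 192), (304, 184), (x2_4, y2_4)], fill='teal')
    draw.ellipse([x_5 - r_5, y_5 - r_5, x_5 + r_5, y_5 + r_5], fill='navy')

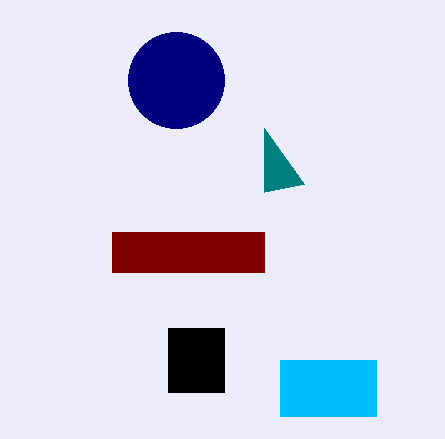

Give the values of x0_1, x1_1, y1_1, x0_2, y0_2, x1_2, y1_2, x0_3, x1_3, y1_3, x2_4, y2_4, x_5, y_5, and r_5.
x0_1 = 168
x1_1 = 224
y1_1 = 392
x0_2 = 280
y0_2 = 360
x1_2 = 376
y1_2 = 416
x0_3 = 112
x1_3 = 264
y1_3 = 272
x2_4 = 264
y2_4 = 128
x_5 = 176
y_5 = 80
r_5 = 48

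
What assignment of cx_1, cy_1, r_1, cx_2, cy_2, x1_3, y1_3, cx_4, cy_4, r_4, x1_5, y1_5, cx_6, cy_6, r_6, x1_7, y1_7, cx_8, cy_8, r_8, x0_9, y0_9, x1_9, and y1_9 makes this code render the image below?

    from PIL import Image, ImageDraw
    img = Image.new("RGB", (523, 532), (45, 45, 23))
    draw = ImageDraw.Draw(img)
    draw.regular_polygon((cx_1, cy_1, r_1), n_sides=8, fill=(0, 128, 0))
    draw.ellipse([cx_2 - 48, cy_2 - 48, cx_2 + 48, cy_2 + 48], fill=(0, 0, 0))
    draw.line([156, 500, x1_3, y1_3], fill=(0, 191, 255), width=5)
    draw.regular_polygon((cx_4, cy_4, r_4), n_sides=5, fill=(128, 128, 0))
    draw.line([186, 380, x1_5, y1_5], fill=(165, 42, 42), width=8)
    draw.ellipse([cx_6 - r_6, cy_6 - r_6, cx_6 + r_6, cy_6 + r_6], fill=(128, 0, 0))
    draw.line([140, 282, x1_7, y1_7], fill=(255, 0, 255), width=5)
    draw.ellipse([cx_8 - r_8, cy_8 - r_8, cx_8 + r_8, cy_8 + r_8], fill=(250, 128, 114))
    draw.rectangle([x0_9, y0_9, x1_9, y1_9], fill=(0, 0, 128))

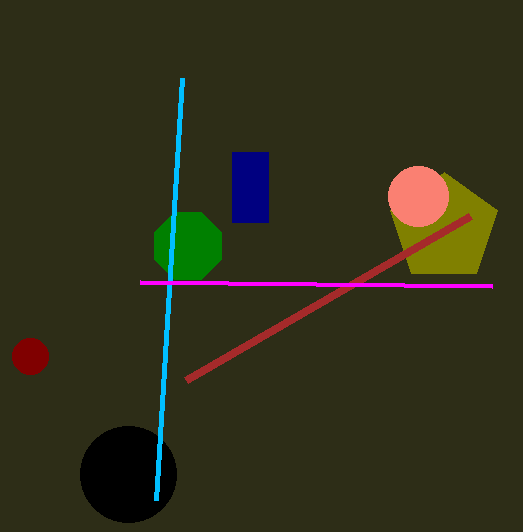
cx_1 = 188, cy_1 = 246, r_1 = 36, cx_2 = 128, cy_2 = 474, x1_3 = 182, y1_3 = 78, cx_4 = 444, cy_4 = 228, r_4 = 56, x1_5 = 470, y1_5 = 216, cx_6 = 30, cy_6 = 356, r_6 = 18, x1_7 = 492, y1_7 = 286, cx_8 = 418, cy_8 = 196, r_8 = 30, x0_9 = 232, y0_9 = 152, x1_9 = 268, y1_9 = 222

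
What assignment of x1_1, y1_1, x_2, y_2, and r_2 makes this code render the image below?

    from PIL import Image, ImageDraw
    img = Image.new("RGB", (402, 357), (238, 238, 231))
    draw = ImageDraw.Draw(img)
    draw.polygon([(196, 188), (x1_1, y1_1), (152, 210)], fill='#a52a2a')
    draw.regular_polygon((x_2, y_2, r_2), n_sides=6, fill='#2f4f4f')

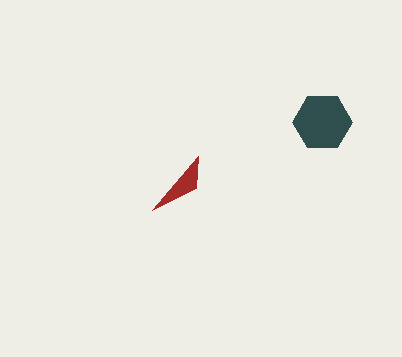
x1_1 = 198, y1_1 = 156, x_2 = 322, y_2 = 122, r_2 = 30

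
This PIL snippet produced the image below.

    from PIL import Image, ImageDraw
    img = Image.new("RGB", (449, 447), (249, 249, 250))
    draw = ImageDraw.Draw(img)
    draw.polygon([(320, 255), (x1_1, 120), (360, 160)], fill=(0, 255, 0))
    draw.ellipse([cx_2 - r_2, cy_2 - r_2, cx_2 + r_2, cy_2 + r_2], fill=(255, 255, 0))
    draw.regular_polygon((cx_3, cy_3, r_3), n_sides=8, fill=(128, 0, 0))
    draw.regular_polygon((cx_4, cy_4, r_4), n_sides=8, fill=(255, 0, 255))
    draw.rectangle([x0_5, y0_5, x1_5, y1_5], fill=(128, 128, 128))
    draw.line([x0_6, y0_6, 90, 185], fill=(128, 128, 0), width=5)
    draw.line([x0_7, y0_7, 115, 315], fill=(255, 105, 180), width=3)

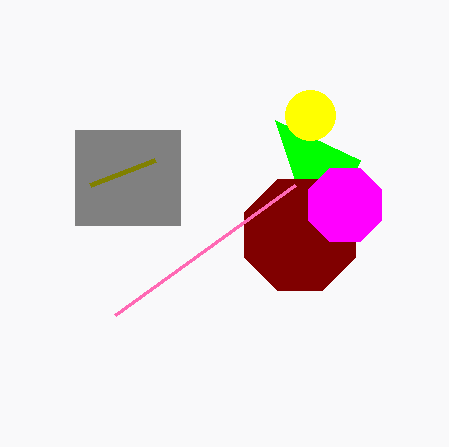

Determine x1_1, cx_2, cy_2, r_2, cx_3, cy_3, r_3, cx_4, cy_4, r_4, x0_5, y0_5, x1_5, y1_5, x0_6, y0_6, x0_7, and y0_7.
x1_1 = 275
cx_2 = 310
cy_2 = 115
r_2 = 25
cx_3 = 300
cy_3 = 235
r_3 = 60
cx_4 = 345
cy_4 = 205
r_4 = 40
x0_5 = 75
y0_5 = 130
x1_5 = 180
y1_5 = 225
x0_6 = 155
y0_6 = 160
x0_7 = 295
y0_7 = 185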